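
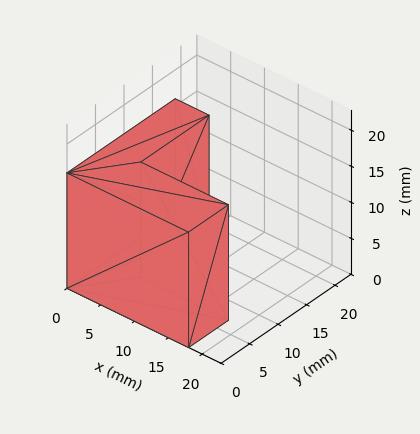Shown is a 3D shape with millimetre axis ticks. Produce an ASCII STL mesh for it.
Reading the render: the shape is an L-shaped prism: outer 18 × 19 mm, arm thicknesses ≈ 7 mm (horizontal) and 5 mm (vertical), extruded 16 mm in z (dimensions read to the nearest mm from the axis ticks). For the STL, each face is triangulated and given an outward normal.

solid part
  facet normal 0.0000 0.0000 -1.0000
    outer loop
      vertex 18.00 7.00 0.00
      vertex 18.00 0.00 0.00
      vertex 0.00 0.00 0.00
    endloop
  endfacet
  facet normal 0.0000 0.0000 -1.0000
    outer loop
      vertex 5.00 7.00 0.00
      vertex 18.00 7.00 0.00
      vertex 0.00 0.00 0.00
    endloop
  endfacet
  facet normal 0.0000 0.0000 -1.0000
    outer loop
      vertex 5.00 19.00 0.00
      vertex 5.00 7.00 0.00
      vertex 0.00 0.00 0.00
    endloop
  endfacet
  facet normal 0.0000 0.0000 -1.0000
    outer loop
      vertex 0.00 19.00 0.00
      vertex 5.00 19.00 0.00
      vertex 0.00 0.00 0.00
    endloop
  endfacet
  facet normal 0.0000 0.0000 1.0000
    outer loop
      vertex 0.00 0.00 16.00
      vertex 18.00 0.00 16.00
      vertex 18.00 7.00 16.00
    endloop
  endfacet
  facet normal 0.0000 0.0000 1.0000
    outer loop
      vertex 0.00 0.00 16.00
      vertex 18.00 7.00 16.00
      vertex 5.00 7.00 16.00
    endloop
  endfacet
  facet normal 0.0000 0.0000 1.0000
    outer loop
      vertex 0.00 0.00 16.00
      vertex 5.00 7.00 16.00
      vertex 5.00 19.00 16.00
    endloop
  endfacet
  facet normal 0.0000 0.0000 1.0000
    outer loop
      vertex 0.00 0.00 16.00
      vertex 5.00 19.00 16.00
      vertex 0.00 19.00 16.00
    endloop
  endfacet
  facet normal 0.0000 -1.0000 0.0000
    outer loop
      vertex 0.00 0.00 0.00
      vertex 18.00 0.00 0.00
      vertex 18.00 0.00 16.00
    endloop
  endfacet
  facet normal 0.0000 -1.0000 0.0000
    outer loop
      vertex 0.00 0.00 0.00
      vertex 18.00 0.00 16.00
      vertex 0.00 0.00 16.00
    endloop
  endfacet
  facet normal 1.0000 0.0000 0.0000
    outer loop
      vertex 18.00 0.00 0.00
      vertex 18.00 7.00 0.00
      vertex 18.00 7.00 16.00
    endloop
  endfacet
  facet normal 1.0000 0.0000 0.0000
    outer loop
      vertex 18.00 0.00 0.00
      vertex 18.00 7.00 16.00
      vertex 18.00 0.00 16.00
    endloop
  endfacet
  facet normal 0.0000 1.0000 0.0000
    outer loop
      vertex 18.00 7.00 0.00
      vertex 5.00 7.00 0.00
      vertex 5.00 7.00 16.00
    endloop
  endfacet
  facet normal 0.0000 1.0000 0.0000
    outer loop
      vertex 18.00 7.00 0.00
      vertex 5.00 7.00 16.00
      vertex 18.00 7.00 16.00
    endloop
  endfacet
  facet normal 1.0000 0.0000 0.0000
    outer loop
      vertex 5.00 7.00 0.00
      vertex 5.00 19.00 0.00
      vertex 5.00 19.00 16.00
    endloop
  endfacet
  facet normal 1.0000 0.0000 0.0000
    outer loop
      vertex 5.00 7.00 0.00
      vertex 5.00 19.00 16.00
      vertex 5.00 7.00 16.00
    endloop
  endfacet
  facet normal 0.0000 1.0000 0.0000
    outer loop
      vertex 5.00 19.00 0.00
      vertex 0.00 19.00 0.00
      vertex 0.00 19.00 16.00
    endloop
  endfacet
  facet normal 0.0000 1.0000 0.0000
    outer loop
      vertex 5.00 19.00 0.00
      vertex 0.00 19.00 16.00
      vertex 5.00 19.00 16.00
    endloop
  endfacet
  facet normal -1.0000 0.0000 0.0000
    outer loop
      vertex 0.00 19.00 0.00
      vertex 0.00 0.00 0.00
      vertex 0.00 0.00 16.00
    endloop
  endfacet
  facet normal -1.0000 0.0000 0.0000
    outer loop
      vertex 0.00 19.00 0.00
      vertex 0.00 0.00 16.00
      vertex 0.00 19.00 16.00
    endloop
  endfacet
endsolid part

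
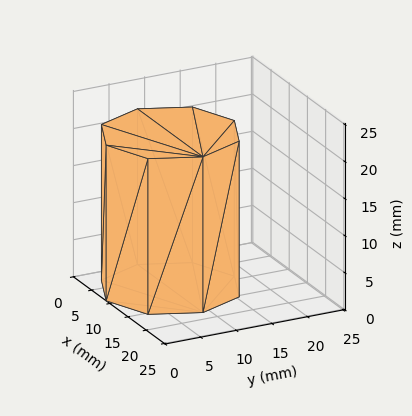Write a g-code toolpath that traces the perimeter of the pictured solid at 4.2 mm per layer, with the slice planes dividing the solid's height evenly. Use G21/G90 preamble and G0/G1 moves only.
Reading the render: the shape is a regular 8-sided prism (a cylinder approximated with 8 flat sides), circumscribed radius ≈ 9 mm, height ≈ 21 mm (dimensions read to the nearest mm from the axis ticks). For the g-code, the solid's height is divided into equal slices at the stated Δz and each level perimeter traced with G1 moves after a G0 lift.

; perimeter-only toolpath
G21 ; units = mm
G90 ; absolute positioning
G28 ; home
; layer 1
G0 Z4.2
G0 X18.0 Y9.0
G1 X15.4 Y15.4
G1 X9.0 Y18.0
G1 X2.6 Y15.4
G1 X0.0 Y9.0
G1 X2.6 Y2.6
G1 X9.0 Y0.0
G1 X15.4 Y2.6
G1 X18.0 Y9.0
; layer 2
G0 Z8.4
G0 X18.0 Y9.0
G1 X15.4 Y15.4
G1 X9.0 Y18.0
G1 X2.6 Y15.4
G1 X0.0 Y9.0
G1 X2.6 Y2.6
G1 X9.0 Y0.0
G1 X15.4 Y2.6
G1 X18.0 Y9.0
; layer 3
G0 Z12.6
G0 X18.0 Y9.0
G1 X15.4 Y15.4
G1 X9.0 Y18.0
G1 X2.6 Y15.4
G1 X0.0 Y9.0
G1 X2.6 Y2.6
G1 X9.0 Y0.0
G1 X15.4 Y2.6
G1 X18.0 Y9.0
; layer 4
G0 Z16.8
G0 X18.0 Y9.0
G1 X15.4 Y15.4
G1 X9.0 Y18.0
G1 X2.6 Y15.4
G1 X0.0 Y9.0
G1 X2.6 Y2.6
G1 X9.0 Y0.0
G1 X15.4 Y2.6
G1 X18.0 Y9.0
; layer 5
G0 Z21.0
G0 X18.0 Y9.0
G1 X15.4 Y15.4
G1 X9.0 Y18.0
G1 X2.6 Y15.4
G1 X0.0 Y9.0
G1 X2.6 Y2.6
G1 X9.0 Y0.0
G1 X15.4 Y2.6
G1 X18.0 Y9.0
M2 ; end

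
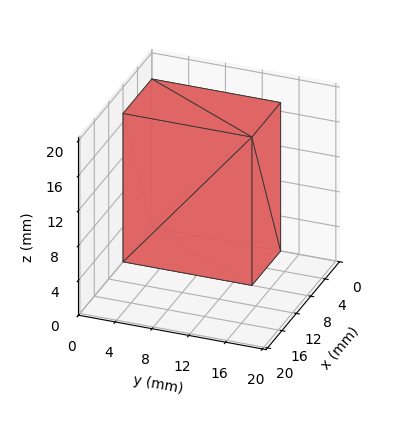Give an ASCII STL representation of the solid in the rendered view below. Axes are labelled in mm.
Reading the render: the shape is a rectangular box, roughly 8 × 14 mm footprint and 17 mm tall (dimensions read to the nearest mm from the axis ticks). For the STL, each face is triangulated and given an outward normal.

solid part
  facet normal 0.0000 0.0000 -1.0000
    outer loop
      vertex 8.0 14.0 0.0
      vertex 8.0 0.0 0.0
      vertex 0.0 0.0 0.0
    endloop
  endfacet
  facet normal 0.0000 0.0000 -1.0000
    outer loop
      vertex 0.0 14.0 0.0
      vertex 8.0 14.0 0.0
      vertex 0.0 0.0 0.0
    endloop
  endfacet
  facet normal 0.0000 0.0000 1.0000
    outer loop
      vertex 0.0 0.0 17.0
      vertex 8.0 0.0 17.0
      vertex 8.0 14.0 17.0
    endloop
  endfacet
  facet normal 0.0000 0.0000 1.0000
    outer loop
      vertex 0.0 0.0 17.0
      vertex 8.0 14.0 17.0
      vertex 0.0 14.0 17.0
    endloop
  endfacet
  facet normal 0.0000 -1.0000 0.0000
    outer loop
      vertex 0.0 0.0 0.0
      vertex 8.0 0.0 0.0
      vertex 8.0 0.0 17.0
    endloop
  endfacet
  facet normal 0.0000 -1.0000 0.0000
    outer loop
      vertex 0.0 0.0 0.0
      vertex 8.0 0.0 17.0
      vertex 0.0 0.0 17.0
    endloop
  endfacet
  facet normal 0.0000 1.0000 0.0000
    outer loop
      vertex 8.0 14.0 17.0
      vertex 8.0 14.0 0.0
      vertex 0.0 14.0 0.0
    endloop
  endfacet
  facet normal 0.0000 1.0000 0.0000
    outer loop
      vertex 0.0 14.0 17.0
      vertex 8.0 14.0 17.0
      vertex 0.0 14.0 0.0
    endloop
  endfacet
  facet normal -1.0000 0.0000 0.0000
    outer loop
      vertex 0.0 14.0 17.0
      vertex 0.0 14.0 0.0
      vertex 0.0 0.0 0.0
    endloop
  endfacet
  facet normal -1.0000 0.0000 0.0000
    outer loop
      vertex 0.0 0.0 17.0
      vertex 0.0 14.0 17.0
      vertex 0.0 0.0 0.0
    endloop
  endfacet
  facet normal 1.0000 0.0000 0.0000
    outer loop
      vertex 8.0 0.0 0.0
      vertex 8.0 14.0 0.0
      vertex 8.0 14.0 17.0
    endloop
  endfacet
  facet normal 1.0000 0.0000 0.0000
    outer loop
      vertex 8.0 0.0 0.0
      vertex 8.0 14.0 17.0
      vertex 8.0 0.0 17.0
    endloop
  endfacet
endsolid part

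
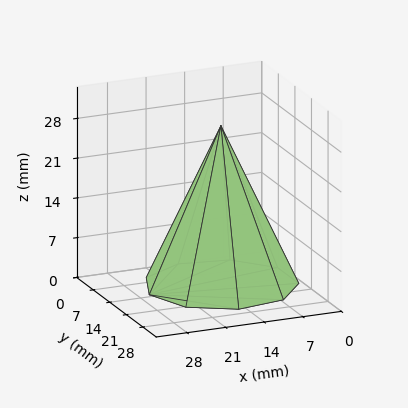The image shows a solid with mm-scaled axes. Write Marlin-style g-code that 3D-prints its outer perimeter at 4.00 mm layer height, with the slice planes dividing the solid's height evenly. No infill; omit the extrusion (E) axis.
Reading the render: the shape is a regular 9-sided pyramid, base circumscribed radius ≈ 13 mm, apex at z ≈ 28 mm (dimensions read to the nearest mm from the axis ticks). For the g-code, the solid's height is divided into equal slices at the stated Δz and each level perimeter traced with G1 moves after a G0 lift.

; perimeter-only toolpath
G21 ; units = mm
G90 ; absolute positioning
G28 ; home
; layer 1
G0 Z4.00
G0 X24.14 Y13.00
G1 X21.54 Y20.17
G1 X14.94 Y23.97
G1 X7.43 Y22.65
G1 X2.53 Y16.81
G1 X2.53 Y9.19
G1 X7.43 Y3.35
G1 X14.94 Y2.03
G1 X21.54 Y5.83
G1 X24.14 Y13.00
; layer 2
G0 Z8.00
G0 X22.29 Y13.00
G1 X20.11 Y18.97
G1 X14.61 Y22.14
G1 X8.36 Y21.04
G1 X4.27 Y16.18
G1 X4.27 Y9.82
G1 X8.36 Y4.96
G1 X14.61 Y3.86
G1 X20.11 Y7.03
G1 X22.29 Y13.00
; layer 3
G0 Z12.00
G0 X20.43 Y13.00
G1 X18.69 Y17.78
G1 X14.29 Y20.31
G1 X9.29 Y19.43
G1 X6.02 Y15.54
G1 X6.02 Y10.46
G1 X9.29 Y6.57
G1 X14.29 Y5.69
G1 X18.69 Y8.22
G1 X20.43 Y13.00
; layer 4
G0 Z16.00
G0 X18.57 Y13.00
G1 X17.27 Y16.58
G1 X13.97 Y18.49
G1 X10.21 Y17.83
G1 X7.76 Y14.91
G1 X7.76 Y11.09
G1 X10.21 Y8.17
G1 X13.97 Y7.51
G1 X17.27 Y9.42
G1 X18.57 Y13.00
; layer 5
G0 Z20.00
G0 X16.71 Y13.00
G1 X15.85 Y15.39
G1 X13.65 Y16.66
G1 X11.14 Y16.22
G1 X9.51 Y14.27
G1 X9.51 Y11.73
G1 X11.14 Y9.78
G1 X13.65 Y9.34
G1 X15.85 Y10.61
G1 X16.71 Y13.00
; layer 6
G0 Z24.00
G0 X14.86 Y13.00
G1 X14.42 Y14.19
G1 X13.32 Y14.83
G1 X12.07 Y14.61
G1 X11.25 Y13.64
G1 X11.25 Y12.36
G1 X12.07 Y11.39
G1 X13.32 Y11.17
G1 X14.42 Y11.81
G1 X14.86 Y13.00
M2 ; end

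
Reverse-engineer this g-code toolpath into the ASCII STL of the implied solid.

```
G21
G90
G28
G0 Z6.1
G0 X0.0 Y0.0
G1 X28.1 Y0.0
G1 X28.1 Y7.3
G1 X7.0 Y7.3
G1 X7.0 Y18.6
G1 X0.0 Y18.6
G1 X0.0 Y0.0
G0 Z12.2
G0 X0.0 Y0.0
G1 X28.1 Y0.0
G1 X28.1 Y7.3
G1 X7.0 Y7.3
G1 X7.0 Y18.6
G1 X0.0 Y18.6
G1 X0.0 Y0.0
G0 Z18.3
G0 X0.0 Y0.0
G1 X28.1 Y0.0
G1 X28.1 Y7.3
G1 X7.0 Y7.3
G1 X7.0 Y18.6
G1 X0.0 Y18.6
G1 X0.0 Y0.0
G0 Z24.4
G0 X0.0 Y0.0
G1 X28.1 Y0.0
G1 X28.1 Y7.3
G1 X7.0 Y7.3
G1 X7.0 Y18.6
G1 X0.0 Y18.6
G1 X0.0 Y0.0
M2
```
solid part
  facet normal 0.0000 0.0000 -1.0000
    outer loop
      vertex 28.1 7.3 0.0
      vertex 28.1 0.0 0.0
      vertex 0.0 0.0 0.0
    endloop
  endfacet
  facet normal 0.0000 0.0000 -1.0000
    outer loop
      vertex 7.0 7.3 0.0
      vertex 28.1 7.3 0.0
      vertex 0.0 0.0 0.0
    endloop
  endfacet
  facet normal 0.0000 0.0000 -1.0000
    outer loop
      vertex 7.0 18.6 0.0
      vertex 7.0 7.3 0.0
      vertex 0.0 0.0 0.0
    endloop
  endfacet
  facet normal 0.0000 0.0000 -1.0000
    outer loop
      vertex 0.0 18.6 0.0
      vertex 7.0 18.6 0.0
      vertex 0.0 0.0 0.0
    endloop
  endfacet
  facet normal 0.0000 0.0000 1.0000
    outer loop
      vertex 0.0 0.0 24.4
      vertex 28.1 0.0 24.4
      vertex 28.1 7.3 24.4
    endloop
  endfacet
  facet normal 0.0000 0.0000 1.0000
    outer loop
      vertex 0.0 0.0 24.4
      vertex 28.1 7.3 24.4
      vertex 7.0 7.3 24.4
    endloop
  endfacet
  facet normal 0.0000 0.0000 1.0000
    outer loop
      vertex 0.0 0.0 24.4
      vertex 7.0 7.3 24.4
      vertex 7.0 18.6 24.4
    endloop
  endfacet
  facet normal 0.0000 0.0000 1.0000
    outer loop
      vertex 0.0 0.0 24.4
      vertex 7.0 18.6 24.4
      vertex 0.0 18.6 24.4
    endloop
  endfacet
  facet normal 0.0000 -1.0000 0.0000
    outer loop
      vertex 0.0 0.0 0.0
      vertex 28.1 0.0 0.0
      vertex 28.1 0.0 24.4
    endloop
  endfacet
  facet normal 0.0000 -1.0000 0.0000
    outer loop
      vertex 0.0 0.0 0.0
      vertex 28.1 0.0 24.4
      vertex 0.0 0.0 24.4
    endloop
  endfacet
  facet normal 1.0000 0.0000 0.0000
    outer loop
      vertex 28.1 0.0 0.0
      vertex 28.1 7.3 0.0
      vertex 28.1 7.3 24.4
    endloop
  endfacet
  facet normal 1.0000 0.0000 0.0000
    outer loop
      vertex 28.1 0.0 0.0
      vertex 28.1 7.3 24.4
      vertex 28.1 0.0 24.4
    endloop
  endfacet
  facet normal 0.0000 1.0000 0.0000
    outer loop
      vertex 28.1 7.3 0.0
      vertex 7.0 7.3 0.0
      vertex 7.0 7.3 24.4
    endloop
  endfacet
  facet normal 0.0000 1.0000 0.0000
    outer loop
      vertex 28.1 7.3 0.0
      vertex 7.0 7.3 24.4
      vertex 28.1 7.3 24.4
    endloop
  endfacet
  facet normal 1.0000 0.0000 0.0000
    outer loop
      vertex 7.0 7.3 0.0
      vertex 7.0 18.6 0.0
      vertex 7.0 18.6 24.4
    endloop
  endfacet
  facet normal 1.0000 0.0000 0.0000
    outer loop
      vertex 7.0 7.3 0.0
      vertex 7.0 18.6 24.4
      vertex 7.0 7.3 24.4
    endloop
  endfacet
  facet normal 0.0000 1.0000 0.0000
    outer loop
      vertex 7.0 18.6 0.0
      vertex 0.0 18.6 0.0
      vertex 0.0 18.6 24.4
    endloop
  endfacet
  facet normal 0.0000 1.0000 0.0000
    outer loop
      vertex 7.0 18.6 0.0
      vertex 0.0 18.6 24.4
      vertex 7.0 18.6 24.4
    endloop
  endfacet
  facet normal -1.0000 0.0000 0.0000
    outer loop
      vertex 0.0 18.6 0.0
      vertex 0.0 0.0 0.0
      vertex 0.0 0.0 24.4
    endloop
  endfacet
  facet normal -1.0000 0.0000 0.0000
    outer loop
      vertex 0.0 18.6 0.0
      vertex 0.0 0.0 24.4
      vertex 0.0 18.6 24.4
    endloop
  endfacet
endsolid part

The G0 Z moves step by Δz≈6.1 mm. Every layer's G1 loop is the same polygon, so the solid is a straight extrusion of it from z=0 to z≈24.4. Closing with flat bottom and top caps and triangulating gives 20 facets — an L-shaped prism: outer 28.1 × 18.6 mm, arm thicknesses ≈ 7.3 mm (horizontal) and 7 mm (vertical), extruded 24.4 mm in z.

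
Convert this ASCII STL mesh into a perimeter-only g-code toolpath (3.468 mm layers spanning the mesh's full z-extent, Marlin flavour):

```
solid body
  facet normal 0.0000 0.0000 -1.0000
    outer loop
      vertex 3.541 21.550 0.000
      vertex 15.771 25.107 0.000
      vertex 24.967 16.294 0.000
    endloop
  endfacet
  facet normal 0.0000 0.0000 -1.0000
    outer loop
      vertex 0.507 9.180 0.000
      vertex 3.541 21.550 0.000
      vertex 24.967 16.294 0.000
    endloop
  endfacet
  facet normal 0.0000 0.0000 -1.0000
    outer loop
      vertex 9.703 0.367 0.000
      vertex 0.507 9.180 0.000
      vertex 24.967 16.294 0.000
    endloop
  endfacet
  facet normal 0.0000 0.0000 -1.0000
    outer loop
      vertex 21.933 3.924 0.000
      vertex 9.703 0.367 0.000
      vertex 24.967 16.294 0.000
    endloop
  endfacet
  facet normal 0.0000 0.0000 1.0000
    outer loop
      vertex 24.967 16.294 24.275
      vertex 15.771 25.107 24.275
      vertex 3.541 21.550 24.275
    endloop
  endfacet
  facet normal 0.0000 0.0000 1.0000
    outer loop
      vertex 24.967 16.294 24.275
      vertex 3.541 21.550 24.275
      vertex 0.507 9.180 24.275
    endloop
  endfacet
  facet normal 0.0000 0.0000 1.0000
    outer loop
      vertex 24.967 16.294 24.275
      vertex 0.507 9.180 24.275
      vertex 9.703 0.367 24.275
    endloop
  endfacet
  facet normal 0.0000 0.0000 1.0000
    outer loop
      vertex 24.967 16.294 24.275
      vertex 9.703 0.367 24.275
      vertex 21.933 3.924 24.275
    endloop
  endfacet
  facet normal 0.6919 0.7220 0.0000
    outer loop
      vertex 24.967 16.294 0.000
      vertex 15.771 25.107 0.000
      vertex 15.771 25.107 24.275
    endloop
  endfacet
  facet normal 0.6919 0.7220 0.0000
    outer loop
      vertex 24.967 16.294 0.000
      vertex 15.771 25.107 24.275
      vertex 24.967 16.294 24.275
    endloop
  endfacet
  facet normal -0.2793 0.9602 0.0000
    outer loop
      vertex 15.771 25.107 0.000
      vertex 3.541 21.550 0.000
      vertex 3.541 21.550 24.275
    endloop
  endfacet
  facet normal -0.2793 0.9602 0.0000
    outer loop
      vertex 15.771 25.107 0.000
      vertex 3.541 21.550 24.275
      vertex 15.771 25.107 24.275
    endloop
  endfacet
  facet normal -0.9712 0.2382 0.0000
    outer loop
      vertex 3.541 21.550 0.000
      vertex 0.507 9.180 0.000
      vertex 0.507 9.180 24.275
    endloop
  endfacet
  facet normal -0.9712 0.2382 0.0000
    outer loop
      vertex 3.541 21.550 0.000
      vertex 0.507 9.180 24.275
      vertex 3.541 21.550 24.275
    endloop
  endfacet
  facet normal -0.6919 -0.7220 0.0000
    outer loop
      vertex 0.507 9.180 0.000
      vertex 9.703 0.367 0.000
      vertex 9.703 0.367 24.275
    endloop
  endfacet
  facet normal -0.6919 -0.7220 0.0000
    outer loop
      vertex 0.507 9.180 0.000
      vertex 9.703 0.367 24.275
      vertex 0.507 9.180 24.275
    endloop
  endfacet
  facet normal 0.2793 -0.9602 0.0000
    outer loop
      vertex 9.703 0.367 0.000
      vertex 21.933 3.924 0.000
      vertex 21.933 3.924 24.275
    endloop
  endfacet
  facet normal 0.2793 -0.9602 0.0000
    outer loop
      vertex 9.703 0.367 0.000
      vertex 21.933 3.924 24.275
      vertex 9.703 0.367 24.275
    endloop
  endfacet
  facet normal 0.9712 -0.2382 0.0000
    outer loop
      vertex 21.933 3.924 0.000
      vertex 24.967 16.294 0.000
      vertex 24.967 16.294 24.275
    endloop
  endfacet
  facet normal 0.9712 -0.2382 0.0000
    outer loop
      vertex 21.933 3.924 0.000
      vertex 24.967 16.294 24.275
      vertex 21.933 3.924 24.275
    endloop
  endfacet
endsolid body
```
; perimeter-only toolpath
G21 ; units = mm
G90 ; absolute positioning
G28 ; home
; layer 1
G0 Z3.468
G0 X24.967 Y16.294
G1 X15.771 Y25.107
G1 X3.541 Y21.550
G1 X0.507 Y9.180
G1 X9.703 Y0.367
G1 X21.933 Y3.924
G1 X24.967 Y16.294
; layer 2
G0 Z6.936
G0 X24.967 Y16.294
G1 X15.771 Y25.107
G1 X3.541 Y21.550
G1 X0.507 Y9.180
G1 X9.703 Y0.367
G1 X21.933 Y3.924
G1 X24.967 Y16.294
; layer 3
G0 Z10.404
G0 X24.967 Y16.294
G1 X15.771 Y25.107
G1 X3.541 Y21.550
G1 X0.507 Y9.180
G1 X9.703 Y0.367
G1 X21.933 Y3.924
G1 X24.967 Y16.294
; layer 4
G0 Z13.871
G0 X24.967 Y16.294
G1 X15.771 Y25.107
G1 X3.541 Y21.550
G1 X0.507 Y9.180
G1 X9.703 Y0.367
G1 X21.933 Y3.924
G1 X24.967 Y16.294
; layer 5
G0 Z17.339
G0 X24.967 Y16.294
G1 X15.771 Y25.107
G1 X3.541 Y21.550
G1 X0.507 Y9.180
G1 X9.703 Y0.367
G1 X21.933 Y3.924
G1 X24.967 Y16.294
; layer 6
G0 Z20.807
G0 X24.967 Y16.294
G1 X15.771 Y25.107
G1 X3.541 Y21.550
G1 X0.507 Y9.180
G1 X9.703 Y0.367
G1 X21.933 Y3.924
G1 X24.967 Y16.294
; layer 7
G0 Z24.275
G0 X24.967 Y16.294
G1 X15.771 Y25.107
G1 X3.541 Y21.550
G1 X0.507 Y9.180
G1 X9.703 Y0.367
G1 X21.933 Y3.924
G1 X24.967 Y16.294
M2 ; end

The solid is a regular 6-sided prism (a cylinder approximated with 6 flat sides), circumscribed radius ≈ 12.7 mm, height ≈ 24.3 mm. Slicing at Δz = 3.468 mm — 7 equal slices spanning the solid's height, so layer i sits at z = i·h/7 — gives 7 non-empty perimeters. Each is a 6-segment closed polygon; G0 lifts to the layer z and rapids to the start vertex, then G1 traces the edges.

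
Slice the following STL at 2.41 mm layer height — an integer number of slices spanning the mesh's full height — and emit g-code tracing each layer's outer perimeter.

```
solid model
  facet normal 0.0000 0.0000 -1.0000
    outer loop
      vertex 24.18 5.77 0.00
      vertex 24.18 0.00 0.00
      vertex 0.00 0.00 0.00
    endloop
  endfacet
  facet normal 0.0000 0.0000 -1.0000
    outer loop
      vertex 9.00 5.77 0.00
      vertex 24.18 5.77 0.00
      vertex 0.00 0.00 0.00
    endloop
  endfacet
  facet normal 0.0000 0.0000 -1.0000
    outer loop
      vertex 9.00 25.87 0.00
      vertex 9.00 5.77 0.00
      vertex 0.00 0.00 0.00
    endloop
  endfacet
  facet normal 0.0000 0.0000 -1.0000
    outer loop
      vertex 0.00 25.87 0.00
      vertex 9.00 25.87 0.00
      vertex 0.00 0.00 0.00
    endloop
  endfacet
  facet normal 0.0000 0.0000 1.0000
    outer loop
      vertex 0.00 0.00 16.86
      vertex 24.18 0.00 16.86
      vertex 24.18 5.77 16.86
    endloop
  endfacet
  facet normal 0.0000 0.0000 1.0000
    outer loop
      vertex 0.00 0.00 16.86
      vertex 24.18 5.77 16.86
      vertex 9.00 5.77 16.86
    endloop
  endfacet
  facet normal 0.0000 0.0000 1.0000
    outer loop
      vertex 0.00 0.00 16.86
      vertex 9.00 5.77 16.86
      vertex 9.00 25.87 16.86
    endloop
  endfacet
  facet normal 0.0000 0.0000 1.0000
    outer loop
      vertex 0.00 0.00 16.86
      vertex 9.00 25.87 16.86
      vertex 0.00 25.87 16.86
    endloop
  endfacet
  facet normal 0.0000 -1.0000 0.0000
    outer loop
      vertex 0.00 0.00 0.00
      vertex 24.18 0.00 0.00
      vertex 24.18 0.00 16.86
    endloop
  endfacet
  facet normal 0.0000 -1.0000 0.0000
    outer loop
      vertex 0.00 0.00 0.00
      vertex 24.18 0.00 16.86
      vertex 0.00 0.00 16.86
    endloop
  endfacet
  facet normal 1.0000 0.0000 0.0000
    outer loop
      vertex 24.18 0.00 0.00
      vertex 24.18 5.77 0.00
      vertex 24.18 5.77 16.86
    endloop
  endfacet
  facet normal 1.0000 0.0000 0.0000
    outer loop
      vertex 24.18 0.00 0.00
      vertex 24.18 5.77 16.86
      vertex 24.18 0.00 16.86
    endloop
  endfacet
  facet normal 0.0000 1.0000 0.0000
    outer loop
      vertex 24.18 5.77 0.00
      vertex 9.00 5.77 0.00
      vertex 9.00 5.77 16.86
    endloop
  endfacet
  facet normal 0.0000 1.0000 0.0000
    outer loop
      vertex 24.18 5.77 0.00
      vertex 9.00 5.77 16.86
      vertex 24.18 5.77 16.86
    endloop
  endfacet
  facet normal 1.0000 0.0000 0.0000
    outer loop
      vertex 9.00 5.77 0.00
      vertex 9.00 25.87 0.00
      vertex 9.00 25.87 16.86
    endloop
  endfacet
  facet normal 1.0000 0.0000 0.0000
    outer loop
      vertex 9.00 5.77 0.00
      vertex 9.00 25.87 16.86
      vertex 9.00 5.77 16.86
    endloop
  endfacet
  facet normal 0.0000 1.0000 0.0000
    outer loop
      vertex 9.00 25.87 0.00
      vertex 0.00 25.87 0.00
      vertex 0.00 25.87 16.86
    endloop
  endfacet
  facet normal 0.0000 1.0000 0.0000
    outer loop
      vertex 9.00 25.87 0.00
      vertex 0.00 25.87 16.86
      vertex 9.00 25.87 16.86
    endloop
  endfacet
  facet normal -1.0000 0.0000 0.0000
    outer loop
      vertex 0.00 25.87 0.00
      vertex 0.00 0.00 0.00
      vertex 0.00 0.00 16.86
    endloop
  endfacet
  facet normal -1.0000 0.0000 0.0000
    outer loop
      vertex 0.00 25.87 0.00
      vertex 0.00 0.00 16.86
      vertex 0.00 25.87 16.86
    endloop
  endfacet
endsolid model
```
; perimeter-only toolpath
G21 ; units = mm
G90 ; absolute positioning
G28 ; home
; layer 1
G0 Z2.41
G0 X0.00 Y0.00
G1 X24.18 Y0.00
G1 X24.18 Y5.77
G1 X9.00 Y5.77
G1 X9.00 Y25.87
G1 X0.00 Y25.87
G1 X0.00 Y0.00
; layer 2
G0 Z4.82
G0 X0.00 Y0.00
G1 X24.18 Y0.00
G1 X24.18 Y5.77
G1 X9.00 Y5.77
G1 X9.00 Y25.87
G1 X0.00 Y25.87
G1 X0.00 Y0.00
; layer 3
G0 Z7.23
G0 X0.00 Y0.00
G1 X24.18 Y0.00
G1 X24.18 Y5.77
G1 X9.00 Y5.77
G1 X9.00 Y25.87
G1 X0.00 Y25.87
G1 X0.00 Y0.00
; layer 4
G0 Z9.63
G0 X0.00 Y0.00
G1 X24.18 Y0.00
G1 X24.18 Y5.77
G1 X9.00 Y5.77
G1 X9.00 Y25.87
G1 X0.00 Y25.87
G1 X0.00 Y0.00
; layer 5
G0 Z12.04
G0 X0.00 Y0.00
G1 X24.18 Y0.00
G1 X24.18 Y5.77
G1 X9.00 Y5.77
G1 X9.00 Y25.87
G1 X0.00 Y25.87
G1 X0.00 Y0.00
; layer 6
G0 Z14.45
G0 X0.00 Y0.00
G1 X24.18 Y0.00
G1 X24.18 Y5.77
G1 X9.00 Y5.77
G1 X9.00 Y25.87
G1 X0.00 Y25.87
G1 X0.00 Y0.00
; layer 7
G0 Z16.86
G0 X0.00 Y0.00
G1 X24.18 Y0.00
G1 X24.18 Y5.77
G1 X9.00 Y5.77
G1 X9.00 Y25.87
G1 X0.00 Y25.87
G1 X0.00 Y0.00
M2 ; end

The solid is an L-shaped prism: outer 24.2 × 25.9 mm, arm thicknesses ≈ 5.77 mm (horizontal) and 9 mm (vertical), extruded 16.9 mm in z. Slicing at Δz = 2.41 mm — 7 equal slices spanning the solid's height, so layer i sits at z = i·h/7 — gives 7 non-empty perimeters. Each is a 6-segment closed polygon; G0 lifts to the layer z and rapids to the start vertex, then G1 traces the edges.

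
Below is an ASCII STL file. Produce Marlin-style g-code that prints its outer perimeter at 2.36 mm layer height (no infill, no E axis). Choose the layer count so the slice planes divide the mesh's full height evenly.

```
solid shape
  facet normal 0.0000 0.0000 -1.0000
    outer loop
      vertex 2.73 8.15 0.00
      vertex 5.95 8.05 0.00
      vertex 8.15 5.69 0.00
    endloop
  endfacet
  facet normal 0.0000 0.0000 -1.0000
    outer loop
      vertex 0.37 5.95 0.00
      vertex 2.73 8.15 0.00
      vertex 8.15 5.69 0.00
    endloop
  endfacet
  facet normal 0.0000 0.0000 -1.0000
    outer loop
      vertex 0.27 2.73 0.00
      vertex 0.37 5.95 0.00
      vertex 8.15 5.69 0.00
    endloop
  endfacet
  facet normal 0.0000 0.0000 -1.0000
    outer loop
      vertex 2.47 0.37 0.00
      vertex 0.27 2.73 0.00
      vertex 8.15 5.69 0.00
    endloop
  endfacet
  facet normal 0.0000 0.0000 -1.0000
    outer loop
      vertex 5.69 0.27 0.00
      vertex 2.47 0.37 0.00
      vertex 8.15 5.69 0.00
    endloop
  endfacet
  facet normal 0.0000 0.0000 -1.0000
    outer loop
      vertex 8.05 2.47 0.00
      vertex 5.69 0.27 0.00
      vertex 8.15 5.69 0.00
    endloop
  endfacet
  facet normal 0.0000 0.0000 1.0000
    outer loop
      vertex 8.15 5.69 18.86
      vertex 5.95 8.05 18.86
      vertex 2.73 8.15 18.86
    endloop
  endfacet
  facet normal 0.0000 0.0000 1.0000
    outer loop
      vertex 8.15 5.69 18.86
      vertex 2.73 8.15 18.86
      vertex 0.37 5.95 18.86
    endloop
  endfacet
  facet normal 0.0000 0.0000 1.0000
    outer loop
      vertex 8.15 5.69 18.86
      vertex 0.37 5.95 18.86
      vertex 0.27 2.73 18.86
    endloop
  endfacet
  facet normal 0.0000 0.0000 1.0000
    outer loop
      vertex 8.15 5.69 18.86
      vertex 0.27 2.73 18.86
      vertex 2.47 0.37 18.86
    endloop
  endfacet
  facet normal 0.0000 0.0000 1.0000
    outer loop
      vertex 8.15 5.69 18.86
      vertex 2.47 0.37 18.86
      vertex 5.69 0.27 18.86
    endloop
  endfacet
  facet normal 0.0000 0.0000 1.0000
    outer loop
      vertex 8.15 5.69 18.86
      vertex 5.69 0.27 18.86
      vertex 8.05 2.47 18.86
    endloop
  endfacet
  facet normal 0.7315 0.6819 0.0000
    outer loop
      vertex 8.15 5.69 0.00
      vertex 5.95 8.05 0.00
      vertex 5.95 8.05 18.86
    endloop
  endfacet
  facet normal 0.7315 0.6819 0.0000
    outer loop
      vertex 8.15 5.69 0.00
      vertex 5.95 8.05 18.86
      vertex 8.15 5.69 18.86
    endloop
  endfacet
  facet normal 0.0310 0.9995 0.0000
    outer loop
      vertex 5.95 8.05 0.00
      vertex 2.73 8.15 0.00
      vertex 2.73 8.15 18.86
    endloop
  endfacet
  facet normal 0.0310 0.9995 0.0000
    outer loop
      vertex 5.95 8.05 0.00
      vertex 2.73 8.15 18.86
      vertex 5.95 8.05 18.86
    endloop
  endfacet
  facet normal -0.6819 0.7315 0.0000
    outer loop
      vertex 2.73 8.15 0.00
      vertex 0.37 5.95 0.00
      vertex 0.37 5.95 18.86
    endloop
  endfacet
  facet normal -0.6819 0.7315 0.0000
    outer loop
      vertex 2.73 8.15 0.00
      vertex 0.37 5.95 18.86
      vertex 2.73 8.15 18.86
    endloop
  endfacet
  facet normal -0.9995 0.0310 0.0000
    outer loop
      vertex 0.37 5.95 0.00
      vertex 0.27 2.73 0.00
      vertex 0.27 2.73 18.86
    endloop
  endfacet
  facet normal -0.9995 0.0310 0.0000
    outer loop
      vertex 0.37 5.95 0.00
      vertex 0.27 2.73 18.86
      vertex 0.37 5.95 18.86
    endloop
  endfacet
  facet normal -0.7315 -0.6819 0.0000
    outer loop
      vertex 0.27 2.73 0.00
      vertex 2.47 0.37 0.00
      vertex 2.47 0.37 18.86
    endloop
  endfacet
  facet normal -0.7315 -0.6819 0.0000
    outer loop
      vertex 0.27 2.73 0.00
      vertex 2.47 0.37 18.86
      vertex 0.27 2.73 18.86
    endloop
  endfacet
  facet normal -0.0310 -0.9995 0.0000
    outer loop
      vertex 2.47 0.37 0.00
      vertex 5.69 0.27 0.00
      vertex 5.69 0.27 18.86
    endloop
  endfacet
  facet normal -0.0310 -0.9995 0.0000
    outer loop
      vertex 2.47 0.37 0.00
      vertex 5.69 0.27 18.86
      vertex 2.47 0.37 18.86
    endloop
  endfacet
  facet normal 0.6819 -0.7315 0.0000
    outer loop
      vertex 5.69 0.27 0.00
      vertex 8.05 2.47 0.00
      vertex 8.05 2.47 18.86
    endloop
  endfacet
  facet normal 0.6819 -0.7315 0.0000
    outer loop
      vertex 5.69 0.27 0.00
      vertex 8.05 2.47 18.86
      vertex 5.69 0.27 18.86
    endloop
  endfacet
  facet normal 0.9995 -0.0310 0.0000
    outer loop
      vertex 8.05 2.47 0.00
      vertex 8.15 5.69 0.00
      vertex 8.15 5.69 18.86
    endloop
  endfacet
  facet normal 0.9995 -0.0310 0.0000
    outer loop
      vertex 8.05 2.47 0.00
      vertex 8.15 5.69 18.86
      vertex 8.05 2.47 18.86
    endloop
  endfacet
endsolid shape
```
; perimeter-only toolpath
G21 ; units = mm
G90 ; absolute positioning
G28 ; home
; layer 1
G0 Z2.36
G0 X8.15 Y5.69
G1 X5.95 Y8.05
G1 X2.73 Y8.15
G1 X0.37 Y5.95
G1 X0.27 Y2.73
G1 X2.47 Y0.37
G1 X5.69 Y0.27
G1 X8.05 Y2.47
G1 X8.15 Y5.69
; layer 2
G0 Z4.71
G0 X8.15 Y5.69
G1 X5.95 Y8.05
G1 X2.73 Y8.15
G1 X0.37 Y5.95
G1 X0.27 Y2.73
G1 X2.47 Y0.37
G1 X5.69 Y0.27
G1 X8.05 Y2.47
G1 X8.15 Y5.69
; layer 3
G0 Z7.07
G0 X8.15 Y5.69
G1 X5.95 Y8.05
G1 X2.73 Y8.15
G1 X0.37 Y5.95
G1 X0.27 Y2.73
G1 X2.47 Y0.37
G1 X5.69 Y0.27
G1 X8.05 Y2.47
G1 X8.15 Y5.69
; layer 4
G0 Z9.43
G0 X8.15 Y5.69
G1 X5.95 Y8.05
G1 X2.73 Y8.15
G1 X0.37 Y5.95
G1 X0.27 Y2.73
G1 X2.47 Y0.37
G1 X5.69 Y0.27
G1 X8.05 Y2.47
G1 X8.15 Y5.69
; layer 5
G0 Z11.79
G0 X8.15 Y5.69
G1 X5.95 Y8.05
G1 X2.73 Y8.15
G1 X0.37 Y5.95
G1 X0.27 Y2.73
G1 X2.47 Y0.37
G1 X5.69 Y0.27
G1 X8.05 Y2.47
G1 X8.15 Y5.69
; layer 6
G0 Z14.14
G0 X8.15 Y5.69
G1 X5.95 Y8.05
G1 X2.73 Y8.15
G1 X0.37 Y5.95
G1 X0.27 Y2.73
G1 X2.47 Y0.37
G1 X5.69 Y0.27
G1 X8.05 Y2.47
G1 X8.15 Y5.69
; layer 7
G0 Z16.50
G0 X8.15 Y5.69
G1 X5.95 Y8.05
G1 X2.73 Y8.15
G1 X0.37 Y5.95
G1 X0.27 Y2.73
G1 X2.47 Y0.37
G1 X5.69 Y0.27
G1 X8.05 Y2.47
G1 X8.15 Y5.69
; layer 8
G0 Z18.86
G0 X8.15 Y5.69
G1 X5.95 Y8.05
G1 X2.73 Y8.15
G1 X0.37 Y5.95
G1 X0.27 Y2.73
G1 X2.47 Y0.37
G1 X5.69 Y0.27
G1 X8.05 Y2.47
G1 X8.15 Y5.69
M2 ; end

The solid is a regular 8-sided prism (a cylinder approximated with 8 flat sides), circumscribed radius ≈ 4.21 mm, height ≈ 18.9 mm. Slicing at Δz = 2.36 mm — 8 equal slices spanning the solid's height, so layer i sits at z = i·h/8 — gives 8 non-empty perimeters. Each is a 8-segment closed polygon; G0 lifts to the layer z and rapids to the start vertex, then G1 traces the edges.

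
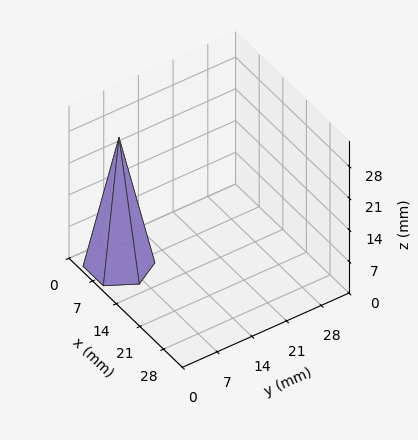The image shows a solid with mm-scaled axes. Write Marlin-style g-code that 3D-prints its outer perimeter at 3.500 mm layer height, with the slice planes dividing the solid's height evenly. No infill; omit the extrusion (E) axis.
Reading the render: the shape is a regular 6-sided pyramid, base circumscribed radius ≈ 6 mm, apex at z ≈ 28 mm (dimensions read to the nearest mm from the axis ticks). For the g-code, the solid's height is divided into equal slices at the stated Δz and each level perimeter traced with G1 moves after a G0 lift.

; perimeter-only toolpath
G21 ; units = mm
G90 ; absolute positioning
G28 ; home
; layer 1
G0 Z3.500
G0 X11.250 Y6.000
G1 X8.625 Y10.546
G1 X3.375 Y10.546
G1 X0.750 Y6.000
G1 X3.375 Y1.454
G1 X8.625 Y1.454
G1 X11.250 Y6.000
; layer 2
G0 Z7.000
G0 X10.500 Y6.000
G1 X8.250 Y9.897
G1 X3.750 Y9.897
G1 X1.500 Y6.000
G1 X3.750 Y2.103
G1 X8.250 Y2.103
G1 X10.500 Y6.000
; layer 3
G0 Z10.500
G0 X9.750 Y6.000
G1 X7.875 Y9.247
G1 X4.125 Y9.247
G1 X2.250 Y6.000
G1 X4.125 Y2.752
G1 X7.875 Y2.752
G1 X9.750 Y6.000
; layer 4
G0 Z14.000
G0 X9.000 Y6.000
G1 X7.500 Y8.598
G1 X4.500 Y8.598
G1 X3.000 Y6.000
G1 X4.500 Y3.402
G1 X7.500 Y3.402
G1 X9.000 Y6.000
; layer 5
G0 Z17.500
G0 X8.250 Y6.000
G1 X7.125 Y7.949
G1 X4.875 Y7.949
G1 X3.750 Y6.000
G1 X4.875 Y4.051
G1 X7.125 Y4.051
G1 X8.250 Y6.000
; layer 6
G0 Z21.000
G0 X7.500 Y6.000
G1 X6.750 Y7.299
G1 X5.250 Y7.299
G1 X4.500 Y6.000
G1 X5.250 Y4.701
G1 X6.750 Y4.701
G1 X7.500 Y6.000
; layer 7
G0 Z24.500
G0 X6.750 Y6.000
G1 X6.375 Y6.649
G1 X5.625 Y6.649
G1 X5.250 Y6.000
G1 X5.625 Y5.351
G1 X6.375 Y5.351
G1 X6.750 Y6.000
M2 ; end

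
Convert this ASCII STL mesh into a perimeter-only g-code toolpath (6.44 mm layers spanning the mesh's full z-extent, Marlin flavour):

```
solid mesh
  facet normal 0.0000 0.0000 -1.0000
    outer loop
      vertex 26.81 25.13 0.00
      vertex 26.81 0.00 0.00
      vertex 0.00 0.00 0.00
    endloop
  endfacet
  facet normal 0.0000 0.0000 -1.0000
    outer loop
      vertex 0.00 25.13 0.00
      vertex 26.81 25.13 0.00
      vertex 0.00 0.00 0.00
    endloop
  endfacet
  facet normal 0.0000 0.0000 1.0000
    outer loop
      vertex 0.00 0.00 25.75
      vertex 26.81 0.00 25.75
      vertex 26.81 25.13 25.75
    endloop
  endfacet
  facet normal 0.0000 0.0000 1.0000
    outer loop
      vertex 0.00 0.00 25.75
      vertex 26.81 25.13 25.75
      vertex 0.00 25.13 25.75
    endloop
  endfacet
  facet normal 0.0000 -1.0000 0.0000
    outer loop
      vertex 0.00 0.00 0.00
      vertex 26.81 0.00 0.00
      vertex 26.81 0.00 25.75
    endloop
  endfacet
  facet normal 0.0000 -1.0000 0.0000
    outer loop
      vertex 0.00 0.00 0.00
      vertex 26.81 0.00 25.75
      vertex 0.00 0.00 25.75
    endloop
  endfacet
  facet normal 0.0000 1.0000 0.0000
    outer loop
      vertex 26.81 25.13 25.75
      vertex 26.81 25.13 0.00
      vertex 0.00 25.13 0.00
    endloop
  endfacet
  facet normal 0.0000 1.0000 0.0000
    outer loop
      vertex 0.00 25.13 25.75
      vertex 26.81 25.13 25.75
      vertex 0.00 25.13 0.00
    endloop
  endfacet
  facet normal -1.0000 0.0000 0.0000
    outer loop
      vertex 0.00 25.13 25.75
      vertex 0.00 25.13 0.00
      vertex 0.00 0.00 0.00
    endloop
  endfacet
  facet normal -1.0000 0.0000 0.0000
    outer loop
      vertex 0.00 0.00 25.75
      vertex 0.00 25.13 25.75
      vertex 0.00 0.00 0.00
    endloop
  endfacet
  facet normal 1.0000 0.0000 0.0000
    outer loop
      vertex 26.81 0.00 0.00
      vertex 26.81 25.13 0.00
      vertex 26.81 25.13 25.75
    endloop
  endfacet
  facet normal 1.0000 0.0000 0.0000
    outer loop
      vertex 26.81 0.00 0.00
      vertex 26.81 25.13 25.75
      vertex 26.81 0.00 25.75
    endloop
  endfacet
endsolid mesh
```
; perimeter-only toolpath
G21 ; units = mm
G90 ; absolute positioning
G28 ; home
; layer 1
G0 Z6.44
G0 X0.00 Y0.00
G1 X26.81 Y0.00
G1 X26.81 Y25.13
G1 X0.00 Y25.13
G1 X0.00 Y0.00
; layer 2
G0 Z12.88
G0 X0.00 Y0.00
G1 X26.81 Y0.00
G1 X26.81 Y25.13
G1 X0.00 Y25.13
G1 X0.00 Y0.00
; layer 3
G0 Z19.31
G0 X0.00 Y0.00
G1 X26.81 Y0.00
G1 X26.81 Y25.13
G1 X0.00 Y25.13
G1 X0.00 Y0.00
; layer 4
G0 Z25.75
G0 X0.00 Y0.00
G1 X26.81 Y0.00
G1 X26.81 Y25.13
G1 X0.00 Y25.13
G1 X0.00 Y0.00
M2 ; end

The solid is a rectangular box, roughly 26.8 × 25.1 mm footprint and 25.8 mm tall. Slicing at Δz = 6.44 mm — 4 equal slices spanning the solid's height, so layer i sits at z = i·h/4 — gives 4 non-empty perimeters. Each is a 4-segment closed polygon; G0 lifts to the layer z and rapids to the start vertex, then G1 traces the edges.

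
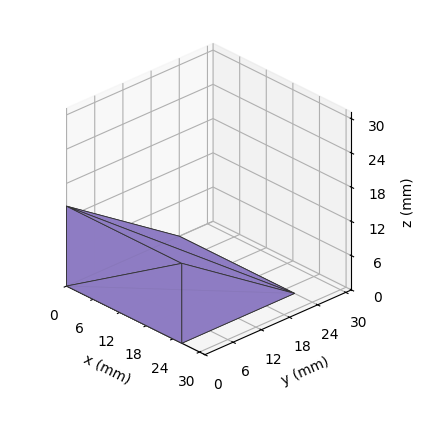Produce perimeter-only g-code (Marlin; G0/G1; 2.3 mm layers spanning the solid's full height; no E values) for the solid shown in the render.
Reading the render: the shape is a wedge (ramp): 26 × 24 mm base, rising to 14 mm along the y=0 edge and sloping linearly to z=0 at y=24 (dimensions read to the nearest mm from the axis ticks). For the g-code, the solid's height is divided into equal slices at the stated Δz and each level perimeter traced with G1 moves after a G0 lift.

; perimeter-only toolpath
G21 ; units = mm
G90 ; absolute positioning
G28 ; home
; layer 1
G0 Z2.3
G0 X0.0 Y0.0
G1 X26.0 Y0.0
G1 X26.0 Y20.0
G1 X0.0 Y20.0
G1 X0.0 Y0.0
; layer 2
G0 Z4.7
G0 X0.0 Y0.0
G1 X26.0 Y0.0
G1 X26.0 Y16.0
G1 X0.0 Y16.0
G1 X0.0 Y0.0
; layer 3
G0 Z7.0
G0 X0.0 Y0.0
G1 X26.0 Y0.0
G1 X26.0 Y12.0
G1 X0.0 Y12.0
G1 X0.0 Y0.0
; layer 4
G0 Z9.3
G0 X0.0 Y0.0
G1 X26.0 Y0.0
G1 X26.0 Y8.0
G1 X0.0 Y8.0
G1 X0.0 Y0.0
; layer 5
G0 Z11.7
G0 X0.0 Y0.0
G1 X26.0 Y0.0
G1 X26.0 Y4.0
G1 X0.0 Y4.0
G1 X0.0 Y0.0
M2 ; end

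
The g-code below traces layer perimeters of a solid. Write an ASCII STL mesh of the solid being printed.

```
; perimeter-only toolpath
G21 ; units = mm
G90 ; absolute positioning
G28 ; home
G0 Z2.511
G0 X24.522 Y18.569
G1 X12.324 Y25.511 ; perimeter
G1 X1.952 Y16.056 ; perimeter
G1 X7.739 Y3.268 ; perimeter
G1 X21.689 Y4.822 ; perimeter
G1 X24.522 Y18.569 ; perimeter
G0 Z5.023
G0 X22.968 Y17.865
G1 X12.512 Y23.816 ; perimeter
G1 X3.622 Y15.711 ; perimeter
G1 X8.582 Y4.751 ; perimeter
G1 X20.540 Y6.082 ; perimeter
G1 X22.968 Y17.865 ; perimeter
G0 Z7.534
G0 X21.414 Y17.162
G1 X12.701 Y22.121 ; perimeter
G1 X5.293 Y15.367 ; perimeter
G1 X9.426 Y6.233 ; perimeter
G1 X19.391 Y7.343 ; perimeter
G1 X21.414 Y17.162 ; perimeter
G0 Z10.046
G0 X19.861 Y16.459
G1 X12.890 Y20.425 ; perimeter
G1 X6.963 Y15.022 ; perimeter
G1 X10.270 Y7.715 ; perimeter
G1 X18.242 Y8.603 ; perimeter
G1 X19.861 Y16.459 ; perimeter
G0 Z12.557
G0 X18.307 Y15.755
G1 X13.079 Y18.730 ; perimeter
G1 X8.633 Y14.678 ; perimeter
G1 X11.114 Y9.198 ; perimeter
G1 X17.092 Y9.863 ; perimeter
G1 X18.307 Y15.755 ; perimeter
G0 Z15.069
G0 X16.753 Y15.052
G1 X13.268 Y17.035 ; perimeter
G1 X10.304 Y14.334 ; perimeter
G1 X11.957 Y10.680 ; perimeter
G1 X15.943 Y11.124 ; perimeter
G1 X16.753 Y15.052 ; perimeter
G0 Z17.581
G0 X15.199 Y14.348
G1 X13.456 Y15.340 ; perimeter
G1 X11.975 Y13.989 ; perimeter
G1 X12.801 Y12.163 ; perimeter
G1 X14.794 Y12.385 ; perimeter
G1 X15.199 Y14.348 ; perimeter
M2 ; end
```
solid part
  facet normal 0.0000 0.0000 -1.0000
    outer loop
      vertex 0.281 16.400 0.000
      vertex 12.135 27.206 0.000
      vertex 26.076 19.272 0.000
    endloop
  endfacet
  facet normal 0.0000 0.0000 -1.0000
    outer loop
      vertex 6.895 1.786 0.000
      vertex 0.281 16.400 0.000
      vertex 26.076 19.272 0.000
    endloop
  endfacet
  facet normal 0.0000 0.0000 -1.0000
    outer loop
      vertex 22.838 3.561 0.000
      vertex 6.895 1.786 0.000
      vertex 26.076 19.272 0.000
    endloop
  endfacet
  facet normal 0.4335 0.7617 0.4815
    outer loop
      vertex 26.076 19.272 0.000
      vertex 12.135 27.206 0.000
      vertex 13.645 13.645 20.092
    endloop
  endfacet
  facet normal -0.5904 0.6477 0.4815
    outer loop
      vertex 12.135 27.206 0.000
      vertex 0.281 16.400 0.000
      vertex 13.645 13.645 20.092
    endloop
  endfacet
  facet normal -0.7985 -0.3614 0.4815
    outer loop
      vertex 0.281 16.400 0.000
      vertex 6.895 1.786 0.000
      vertex 13.645 13.645 20.092
    endloop
  endfacet
  facet normal 0.0970 -0.8710 0.4815
    outer loop
      vertex 6.895 1.786 0.000
      vertex 22.838 3.561 0.000
      vertex 13.645 13.645 20.092
    endloop
  endfacet
  facet normal 0.8584 -0.1769 0.4815
    outer loop
      vertex 22.838 3.561 0.000
      vertex 26.076 19.272 0.000
      vertex 13.645 13.645 20.092
    endloop
  endfacet
endsolid part

The G0 Z moves step by Δz≈2.511 mm. The G1 loops shrink linearly with z, so the solid tapers from its base footprint up to z≈20.1. Closing with a flat bottom cap and the tapered top and triangulating gives 8 facets — a regular 5-sided pyramid, base circumscribed radius ≈ 13.6 mm, apex at z ≈ 20.1 mm.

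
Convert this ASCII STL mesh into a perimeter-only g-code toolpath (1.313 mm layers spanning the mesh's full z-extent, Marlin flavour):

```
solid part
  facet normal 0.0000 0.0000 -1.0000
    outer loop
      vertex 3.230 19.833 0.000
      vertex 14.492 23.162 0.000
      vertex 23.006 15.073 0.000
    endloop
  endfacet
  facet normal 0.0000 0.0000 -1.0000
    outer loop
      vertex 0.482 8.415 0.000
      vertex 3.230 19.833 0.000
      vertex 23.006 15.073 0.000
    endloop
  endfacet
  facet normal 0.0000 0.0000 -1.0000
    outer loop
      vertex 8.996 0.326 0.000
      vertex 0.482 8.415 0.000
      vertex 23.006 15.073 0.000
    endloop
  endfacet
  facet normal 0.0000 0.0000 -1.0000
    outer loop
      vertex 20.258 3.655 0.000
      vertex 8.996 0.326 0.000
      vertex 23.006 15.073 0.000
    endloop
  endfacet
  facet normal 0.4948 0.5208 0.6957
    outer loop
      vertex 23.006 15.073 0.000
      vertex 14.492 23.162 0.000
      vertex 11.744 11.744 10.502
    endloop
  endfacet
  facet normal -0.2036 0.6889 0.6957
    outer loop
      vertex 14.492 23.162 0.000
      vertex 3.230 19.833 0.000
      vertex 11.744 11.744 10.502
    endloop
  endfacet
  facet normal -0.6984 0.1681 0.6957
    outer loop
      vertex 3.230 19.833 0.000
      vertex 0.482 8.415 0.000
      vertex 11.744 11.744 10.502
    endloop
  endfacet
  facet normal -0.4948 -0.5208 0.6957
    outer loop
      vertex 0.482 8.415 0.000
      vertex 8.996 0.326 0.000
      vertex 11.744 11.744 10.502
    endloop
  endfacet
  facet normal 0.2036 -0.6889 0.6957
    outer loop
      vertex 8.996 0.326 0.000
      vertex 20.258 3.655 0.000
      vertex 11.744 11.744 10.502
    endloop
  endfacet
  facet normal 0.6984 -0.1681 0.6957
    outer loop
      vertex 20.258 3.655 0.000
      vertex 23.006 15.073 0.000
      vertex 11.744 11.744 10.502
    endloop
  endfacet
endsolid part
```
; perimeter-only toolpath
G21 ; units = mm
G90 ; absolute positioning
G28 ; home
; layer 1
G0 Z1.313
G0 X21.598 Y14.657
G1 X14.149 Y21.735
G1 X4.294 Y18.822
G1 X1.890 Y8.831
G1 X9.340 Y1.753
G1 X19.194 Y4.666
G1 X21.598 Y14.657
; layer 2
G0 Z2.626
G0 X20.191 Y14.241
G1 X13.805 Y20.307
G1 X5.358 Y17.811
G1 X3.297 Y9.247
G1 X9.683 Y3.180
G1 X18.130 Y5.677
G1 X20.191 Y14.241
; layer 3
G0 Z3.938
G0 X18.783 Y13.825
G1 X13.462 Y18.880
G1 X6.423 Y16.800
G1 X4.705 Y9.663
G1 X10.027 Y4.608
G1 X17.065 Y6.688
G1 X18.783 Y13.825
; layer 4
G0 Z5.251
G0 X17.375 Y13.409
G1 X13.118 Y17.453
G1 X7.487 Y15.788
G1 X6.113 Y10.079
G1 X10.370 Y6.035
G1 X16.001 Y7.699
G1 X17.375 Y13.409
; layer 5
G0 Z6.564
G0 X15.967 Y12.992
G1 X12.774 Y16.026
G1 X8.551 Y14.777
G1 X7.521 Y10.496
G1 X10.713 Y7.462
G1 X14.937 Y8.711
G1 X15.967 Y12.992
; layer 6
G0 Z7.877
G0 X14.559 Y12.576
G1 X12.431 Y14.598
G1 X9.615 Y13.766
G1 X8.928 Y10.912
G1 X11.057 Y8.889
G1 X13.872 Y9.722
G1 X14.559 Y12.576
; layer 7
G0 Z9.189
G0 X13.152 Y12.160
G1 X12.088 Y13.171
G1 X10.680 Y12.755
G1 X10.336 Y11.328
G1 X11.401 Y10.317
G1 X12.808 Y10.733
G1 X13.152 Y12.160
M2 ; end

The solid is a regular 6-sided pyramid, base circumscribed radius ≈ 11.7 mm, apex at z ≈ 10.5 mm. Slicing at Δz = 1.313 mm — 8 equal slices spanning the solid's height, so layer i sits at z = i·h/8 — gives 7 non-empty perimeters. Each is a 6-segment closed polygon; G0 lifts to the layer z and rapids to the start vertex, then G1 traces the edges. The cross-section shrinks linearly with z (the slice at the apex is degenerate and omitted).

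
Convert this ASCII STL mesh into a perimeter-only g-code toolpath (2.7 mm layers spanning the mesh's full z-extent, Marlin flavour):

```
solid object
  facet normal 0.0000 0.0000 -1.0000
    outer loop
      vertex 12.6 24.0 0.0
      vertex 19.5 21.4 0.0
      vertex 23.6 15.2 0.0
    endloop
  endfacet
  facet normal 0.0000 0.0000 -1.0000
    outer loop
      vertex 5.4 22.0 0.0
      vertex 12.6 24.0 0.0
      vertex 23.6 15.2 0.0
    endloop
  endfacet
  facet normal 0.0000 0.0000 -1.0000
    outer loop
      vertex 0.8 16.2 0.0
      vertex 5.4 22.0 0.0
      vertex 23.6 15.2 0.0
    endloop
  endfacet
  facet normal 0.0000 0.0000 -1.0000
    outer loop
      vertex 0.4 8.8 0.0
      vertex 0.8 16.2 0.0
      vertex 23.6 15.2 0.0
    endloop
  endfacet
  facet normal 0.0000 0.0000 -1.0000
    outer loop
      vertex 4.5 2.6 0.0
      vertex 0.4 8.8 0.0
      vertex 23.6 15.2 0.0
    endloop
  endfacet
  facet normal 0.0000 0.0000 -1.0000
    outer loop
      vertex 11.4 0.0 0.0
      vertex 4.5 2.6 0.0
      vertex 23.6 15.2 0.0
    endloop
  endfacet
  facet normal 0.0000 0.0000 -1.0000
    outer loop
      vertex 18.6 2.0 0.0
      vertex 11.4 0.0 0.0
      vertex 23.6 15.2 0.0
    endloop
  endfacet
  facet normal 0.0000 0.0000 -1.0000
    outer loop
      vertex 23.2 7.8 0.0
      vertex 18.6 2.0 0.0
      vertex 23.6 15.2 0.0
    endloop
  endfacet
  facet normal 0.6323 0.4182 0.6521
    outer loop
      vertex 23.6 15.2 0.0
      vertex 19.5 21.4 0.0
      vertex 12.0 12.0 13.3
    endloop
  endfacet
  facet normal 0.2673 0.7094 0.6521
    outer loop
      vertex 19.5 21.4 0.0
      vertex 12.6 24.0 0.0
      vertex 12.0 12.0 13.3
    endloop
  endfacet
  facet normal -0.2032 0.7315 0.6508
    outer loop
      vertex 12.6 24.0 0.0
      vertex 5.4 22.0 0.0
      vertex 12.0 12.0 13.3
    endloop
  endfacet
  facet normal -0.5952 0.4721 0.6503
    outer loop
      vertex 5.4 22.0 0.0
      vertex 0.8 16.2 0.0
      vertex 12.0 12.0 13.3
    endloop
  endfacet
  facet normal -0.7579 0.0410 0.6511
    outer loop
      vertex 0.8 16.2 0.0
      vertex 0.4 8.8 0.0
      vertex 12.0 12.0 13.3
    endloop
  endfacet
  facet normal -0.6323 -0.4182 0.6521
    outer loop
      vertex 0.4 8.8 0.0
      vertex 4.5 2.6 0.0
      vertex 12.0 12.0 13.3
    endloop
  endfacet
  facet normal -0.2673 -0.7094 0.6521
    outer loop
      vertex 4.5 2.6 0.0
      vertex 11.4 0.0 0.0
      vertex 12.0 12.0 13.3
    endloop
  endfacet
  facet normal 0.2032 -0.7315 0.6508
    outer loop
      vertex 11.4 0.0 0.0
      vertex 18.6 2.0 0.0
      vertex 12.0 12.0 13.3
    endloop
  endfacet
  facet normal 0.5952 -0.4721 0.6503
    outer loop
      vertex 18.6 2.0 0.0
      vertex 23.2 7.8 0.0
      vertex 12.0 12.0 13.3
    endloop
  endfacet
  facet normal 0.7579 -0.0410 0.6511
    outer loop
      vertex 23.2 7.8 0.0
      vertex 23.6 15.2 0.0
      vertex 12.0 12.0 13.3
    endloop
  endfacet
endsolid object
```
; perimeter-only toolpath
G21 ; units = mm
G90 ; absolute positioning
G28 ; home
; layer 1
G0 Z2.7
G0 X21.3 Y14.6
G1 X18.0 Y19.5
G1 X12.5 Y21.6
G1 X6.7 Y20.0
G1 X3.0 Y15.4
G1 X2.7 Y9.4
G1 X6.0 Y4.5
G1 X11.5 Y2.4
G1 X17.3 Y4.0
G1 X21.0 Y8.6
G1 X21.3 Y14.6
; layer 2
G0 Z5.3
G0 X19.0 Y13.9
G1 X16.5 Y17.6
G1 X12.4 Y19.2
G1 X8.0 Y18.0
G1 X5.3 Y14.5
G1 X5.0 Y10.1
G1 X7.5 Y6.4
G1 X11.6 Y4.8
G1 X16.0 Y6.0
G1 X18.7 Y9.5
G1 X19.0 Y13.9
; layer 3
G0 Z8.0
G0 X16.6 Y13.3
G1 X15.0 Y15.8
G1 X12.2 Y16.8
G1 X9.4 Y16.0
G1 X7.5 Y13.7
G1 X7.4 Y10.7
G1 X9.0 Y8.2
G1 X11.8 Y7.2
G1 X14.6 Y8.0
G1 X16.5 Y10.3
G1 X16.6 Y13.3
; layer 4
G0 Z10.6
G0 X14.3 Y12.6
G1 X13.5 Y13.9
G1 X12.1 Y14.4
G1 X10.7 Y14.0
G1 X9.8 Y12.8
G1 X9.7 Y11.4
G1 X10.5 Y10.1
G1 X11.9 Y9.6
G1 X13.3 Y10.0
G1 X14.2 Y11.2
G1 X14.3 Y12.6
M2 ; end

The solid is a regular 10-sided pyramid, base circumscribed radius ≈ 12 mm, apex at z ≈ 13.3 mm. Slicing at Δz = 2.7 mm — 5 equal slices spanning the solid's height, so layer i sits at z = i·h/5 — gives 4 non-empty perimeters. Each is a 10-segment closed polygon; G0 lifts to the layer z and rapids to the start vertex, then G1 traces the edges. The cross-section shrinks linearly with z (the slice at the apex is degenerate and omitted).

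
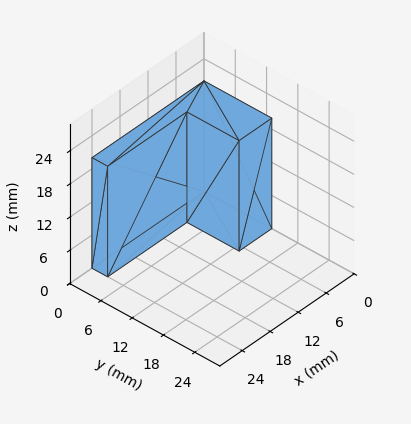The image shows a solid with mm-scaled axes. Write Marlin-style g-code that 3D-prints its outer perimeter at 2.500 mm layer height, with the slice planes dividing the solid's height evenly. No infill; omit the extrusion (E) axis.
Reading the render: the shape is an L-shaped prism: outer 24 × 13 mm, arm thicknesses ≈ 3 mm (horizontal) and 7 mm (vertical), extruded 20 mm in z (dimensions read to the nearest mm from the axis ticks). For the g-code, the solid's height is divided into equal slices at the stated Δz and each level perimeter traced with G1 moves after a G0 lift.

; perimeter-only toolpath
G21 ; units = mm
G90 ; absolute positioning
G28 ; home
; layer 1
G0 Z2.500
G0 X0.000 Y0.000
G1 X24.000 Y0.000
G1 X24.000 Y3.000
G1 X7.000 Y3.000
G1 X7.000 Y13.000
G1 X0.000 Y13.000
G1 X0.000 Y0.000
; layer 2
G0 Z5.000
G0 X0.000 Y0.000
G1 X24.000 Y0.000
G1 X24.000 Y3.000
G1 X7.000 Y3.000
G1 X7.000 Y13.000
G1 X0.000 Y13.000
G1 X0.000 Y0.000
; layer 3
G0 Z7.500
G0 X0.000 Y0.000
G1 X24.000 Y0.000
G1 X24.000 Y3.000
G1 X7.000 Y3.000
G1 X7.000 Y13.000
G1 X0.000 Y13.000
G1 X0.000 Y0.000
; layer 4
G0 Z10.000
G0 X0.000 Y0.000
G1 X24.000 Y0.000
G1 X24.000 Y3.000
G1 X7.000 Y3.000
G1 X7.000 Y13.000
G1 X0.000 Y13.000
G1 X0.000 Y0.000
; layer 5
G0 Z12.500
G0 X0.000 Y0.000
G1 X24.000 Y0.000
G1 X24.000 Y3.000
G1 X7.000 Y3.000
G1 X7.000 Y13.000
G1 X0.000 Y13.000
G1 X0.000 Y0.000
; layer 6
G0 Z15.000
G0 X0.000 Y0.000
G1 X24.000 Y0.000
G1 X24.000 Y3.000
G1 X7.000 Y3.000
G1 X7.000 Y13.000
G1 X0.000 Y13.000
G1 X0.000 Y0.000
; layer 7
G0 Z17.500
G0 X0.000 Y0.000
G1 X24.000 Y0.000
G1 X24.000 Y3.000
G1 X7.000 Y3.000
G1 X7.000 Y13.000
G1 X0.000 Y13.000
G1 X0.000 Y0.000
; layer 8
G0 Z20.000
G0 X0.000 Y0.000
G1 X24.000 Y0.000
G1 X24.000 Y3.000
G1 X7.000 Y3.000
G1 X7.000 Y13.000
G1 X0.000 Y13.000
G1 X0.000 Y0.000
M2 ; end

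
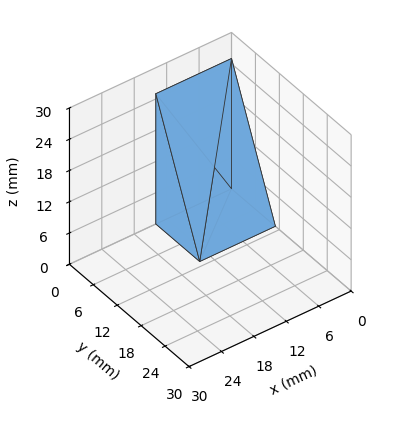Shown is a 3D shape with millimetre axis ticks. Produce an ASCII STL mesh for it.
Reading the render: the shape is a wedge (ramp): 14 × 11 mm base, rising to 25 mm along the y=0 edge and sloping linearly to z=0 at y=11 (dimensions read to the nearest mm from the axis ticks). For the STL, each face is triangulated and given an outward normal.

solid part
  facet normal 0.0000 0.0000 -1.0000
    outer loop
      vertex 14.00 11.00 0.00
      vertex 14.00 0.00 0.00
      vertex 0.00 0.00 0.00
    endloop
  endfacet
  facet normal 0.0000 0.0000 -1.0000
    outer loop
      vertex 0.00 11.00 0.00
      vertex 14.00 11.00 0.00
      vertex 0.00 0.00 0.00
    endloop
  endfacet
  facet normal 0.0000 -1.0000 0.0000
    outer loop
      vertex 0.00 0.00 0.00
      vertex 14.00 0.00 0.00
      vertex 14.00 0.00 25.00
    endloop
  endfacet
  facet normal 0.0000 -1.0000 0.0000
    outer loop
      vertex 0.00 0.00 0.00
      vertex 14.00 0.00 25.00
      vertex 0.00 0.00 25.00
    endloop
  endfacet
  facet normal 0.0000 0.9153 0.4027
    outer loop
      vertex 0.00 0.00 25.00
      vertex 14.00 0.00 25.00
      vertex 14.00 11.00 0.00
    endloop
  endfacet
  facet normal 0.0000 0.9153 0.4027
    outer loop
      vertex 0.00 0.00 25.00
      vertex 14.00 11.00 0.00
      vertex 0.00 11.00 0.00
    endloop
  endfacet
  facet normal -1.0000 0.0000 0.0000
    outer loop
      vertex 0.00 0.00 25.00
      vertex 0.00 11.00 0.00
      vertex 0.00 0.00 0.00
    endloop
  endfacet
  facet normal 1.0000 0.0000 0.0000
    outer loop
      vertex 14.00 0.00 0.00
      vertex 14.00 11.00 0.00
      vertex 14.00 0.00 25.00
    endloop
  endfacet
endsolid part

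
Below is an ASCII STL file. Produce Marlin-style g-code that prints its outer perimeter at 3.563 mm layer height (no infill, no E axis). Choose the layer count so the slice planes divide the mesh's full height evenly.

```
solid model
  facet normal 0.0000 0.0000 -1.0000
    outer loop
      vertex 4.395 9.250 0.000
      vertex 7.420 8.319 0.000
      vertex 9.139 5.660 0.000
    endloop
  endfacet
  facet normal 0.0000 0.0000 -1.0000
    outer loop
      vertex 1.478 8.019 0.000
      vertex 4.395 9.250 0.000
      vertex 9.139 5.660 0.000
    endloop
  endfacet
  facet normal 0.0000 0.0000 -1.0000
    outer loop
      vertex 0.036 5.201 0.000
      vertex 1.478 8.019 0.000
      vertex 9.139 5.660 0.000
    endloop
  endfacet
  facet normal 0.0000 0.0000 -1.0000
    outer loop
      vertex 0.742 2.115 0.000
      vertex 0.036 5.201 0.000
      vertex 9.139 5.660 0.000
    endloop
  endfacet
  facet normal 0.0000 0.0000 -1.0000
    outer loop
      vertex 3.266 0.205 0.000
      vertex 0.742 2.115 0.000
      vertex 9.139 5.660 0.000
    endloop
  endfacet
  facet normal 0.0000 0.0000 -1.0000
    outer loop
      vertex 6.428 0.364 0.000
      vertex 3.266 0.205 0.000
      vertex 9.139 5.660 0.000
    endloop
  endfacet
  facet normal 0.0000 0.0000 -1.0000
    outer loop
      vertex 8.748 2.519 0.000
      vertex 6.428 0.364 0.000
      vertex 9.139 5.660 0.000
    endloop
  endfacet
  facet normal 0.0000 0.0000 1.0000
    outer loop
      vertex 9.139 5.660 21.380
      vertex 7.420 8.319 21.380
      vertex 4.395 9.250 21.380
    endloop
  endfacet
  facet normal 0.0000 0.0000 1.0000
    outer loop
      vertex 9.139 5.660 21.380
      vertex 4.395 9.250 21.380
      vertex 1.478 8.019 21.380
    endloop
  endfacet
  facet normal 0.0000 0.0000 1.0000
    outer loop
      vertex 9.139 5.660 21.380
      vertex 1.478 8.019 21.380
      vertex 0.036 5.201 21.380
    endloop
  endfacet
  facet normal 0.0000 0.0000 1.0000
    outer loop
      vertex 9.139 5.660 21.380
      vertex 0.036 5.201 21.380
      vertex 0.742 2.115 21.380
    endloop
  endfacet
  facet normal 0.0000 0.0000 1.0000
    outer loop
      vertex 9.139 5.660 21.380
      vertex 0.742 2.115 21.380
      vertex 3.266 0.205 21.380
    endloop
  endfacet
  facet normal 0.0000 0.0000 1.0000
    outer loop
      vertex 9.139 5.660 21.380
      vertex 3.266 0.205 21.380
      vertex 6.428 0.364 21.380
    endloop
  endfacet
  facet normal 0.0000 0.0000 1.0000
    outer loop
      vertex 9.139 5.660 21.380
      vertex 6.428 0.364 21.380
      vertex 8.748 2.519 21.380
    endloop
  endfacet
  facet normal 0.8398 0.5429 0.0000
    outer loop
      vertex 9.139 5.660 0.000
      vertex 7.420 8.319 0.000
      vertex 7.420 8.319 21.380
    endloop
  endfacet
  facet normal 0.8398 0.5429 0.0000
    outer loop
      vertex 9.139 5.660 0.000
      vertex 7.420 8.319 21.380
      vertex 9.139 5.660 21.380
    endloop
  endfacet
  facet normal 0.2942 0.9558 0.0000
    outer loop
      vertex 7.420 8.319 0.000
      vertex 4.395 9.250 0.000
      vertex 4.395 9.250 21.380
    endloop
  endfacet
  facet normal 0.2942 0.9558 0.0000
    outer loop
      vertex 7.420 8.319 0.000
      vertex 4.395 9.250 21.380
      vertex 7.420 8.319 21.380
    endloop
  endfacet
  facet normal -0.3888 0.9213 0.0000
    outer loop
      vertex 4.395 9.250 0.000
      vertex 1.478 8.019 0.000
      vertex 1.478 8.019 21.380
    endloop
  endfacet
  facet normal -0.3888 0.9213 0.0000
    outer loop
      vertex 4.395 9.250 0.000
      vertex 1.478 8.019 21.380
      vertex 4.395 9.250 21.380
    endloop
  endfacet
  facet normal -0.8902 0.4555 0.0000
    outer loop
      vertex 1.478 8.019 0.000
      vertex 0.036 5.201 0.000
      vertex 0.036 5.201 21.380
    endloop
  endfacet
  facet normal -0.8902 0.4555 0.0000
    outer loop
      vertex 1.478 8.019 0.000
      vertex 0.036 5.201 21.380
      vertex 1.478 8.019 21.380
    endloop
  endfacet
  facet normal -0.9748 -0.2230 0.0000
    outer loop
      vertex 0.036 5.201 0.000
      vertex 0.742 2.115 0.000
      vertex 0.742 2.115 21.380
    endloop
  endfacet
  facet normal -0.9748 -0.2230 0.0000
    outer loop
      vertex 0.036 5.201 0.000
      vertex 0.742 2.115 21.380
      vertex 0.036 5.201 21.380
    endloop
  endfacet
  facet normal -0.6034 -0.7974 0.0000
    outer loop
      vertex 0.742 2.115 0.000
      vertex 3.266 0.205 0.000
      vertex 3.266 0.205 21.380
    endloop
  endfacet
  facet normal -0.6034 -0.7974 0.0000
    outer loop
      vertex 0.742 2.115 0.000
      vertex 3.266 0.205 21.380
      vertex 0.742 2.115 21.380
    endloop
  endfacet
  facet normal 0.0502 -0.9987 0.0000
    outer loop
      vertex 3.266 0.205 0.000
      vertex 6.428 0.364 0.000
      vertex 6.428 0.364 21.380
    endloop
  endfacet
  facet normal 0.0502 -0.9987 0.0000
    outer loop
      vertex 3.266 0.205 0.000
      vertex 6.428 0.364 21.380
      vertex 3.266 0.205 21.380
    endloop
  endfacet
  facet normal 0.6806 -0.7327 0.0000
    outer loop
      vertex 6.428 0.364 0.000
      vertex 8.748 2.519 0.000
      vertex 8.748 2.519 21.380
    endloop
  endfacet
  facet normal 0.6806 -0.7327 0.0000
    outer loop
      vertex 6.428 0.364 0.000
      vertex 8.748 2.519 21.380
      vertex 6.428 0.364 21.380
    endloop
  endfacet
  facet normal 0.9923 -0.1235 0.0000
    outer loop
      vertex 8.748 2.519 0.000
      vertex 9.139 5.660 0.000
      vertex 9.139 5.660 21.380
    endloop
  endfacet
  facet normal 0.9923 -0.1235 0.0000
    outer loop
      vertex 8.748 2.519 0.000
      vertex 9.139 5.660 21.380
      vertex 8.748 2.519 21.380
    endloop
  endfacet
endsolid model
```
; perimeter-only toolpath
G21 ; units = mm
G90 ; absolute positioning
G28 ; home
; layer 1
G0 Z3.563
G0 X9.139 Y5.660
G1 X7.420 Y8.319
G1 X4.395 Y9.250
G1 X1.478 Y8.019
G1 X0.036 Y5.201
G1 X0.742 Y2.115
G1 X3.266 Y0.205
G1 X6.428 Y0.364
G1 X8.748 Y2.519
G1 X9.139 Y5.660
; layer 2
G0 Z7.127
G0 X9.139 Y5.660
G1 X7.420 Y8.319
G1 X4.395 Y9.250
G1 X1.478 Y8.019
G1 X0.036 Y5.201
G1 X0.742 Y2.115
G1 X3.266 Y0.205
G1 X6.428 Y0.364
G1 X8.748 Y2.519
G1 X9.139 Y5.660
; layer 3
G0 Z10.690
G0 X9.139 Y5.660
G1 X7.420 Y8.319
G1 X4.395 Y9.250
G1 X1.478 Y8.019
G1 X0.036 Y5.201
G1 X0.742 Y2.115
G1 X3.266 Y0.205
G1 X6.428 Y0.364
G1 X8.748 Y2.519
G1 X9.139 Y5.660
; layer 4
G0 Z14.253
G0 X9.139 Y5.660
G1 X7.420 Y8.319
G1 X4.395 Y9.250
G1 X1.478 Y8.019
G1 X0.036 Y5.201
G1 X0.742 Y2.115
G1 X3.266 Y0.205
G1 X6.428 Y0.364
G1 X8.748 Y2.519
G1 X9.139 Y5.660
; layer 5
G0 Z17.817
G0 X9.139 Y5.660
G1 X7.420 Y8.319
G1 X4.395 Y9.250
G1 X1.478 Y8.019
G1 X0.036 Y5.201
G1 X0.742 Y2.115
G1 X3.266 Y0.205
G1 X6.428 Y0.364
G1 X8.748 Y2.519
G1 X9.139 Y5.660
; layer 6
G0 Z21.380
G0 X9.139 Y5.660
G1 X7.420 Y8.319
G1 X4.395 Y9.250
G1 X1.478 Y8.019
G1 X0.036 Y5.201
G1 X0.742 Y2.115
G1 X3.266 Y0.205
G1 X6.428 Y0.364
G1 X8.748 Y2.519
G1 X9.139 Y5.660
M2 ; end

The solid is a regular 9-sided prism (a cylinder approximated with 9 flat sides), circumscribed radius ≈ 4.63 mm, height ≈ 21.4 mm. Slicing at Δz = 3.563 mm — 6 equal slices spanning the solid's height, so layer i sits at z = i·h/6 — gives 6 non-empty perimeters. Each is a 9-segment closed polygon; G0 lifts to the layer z and rapids to the start vertex, then G1 traces the edges.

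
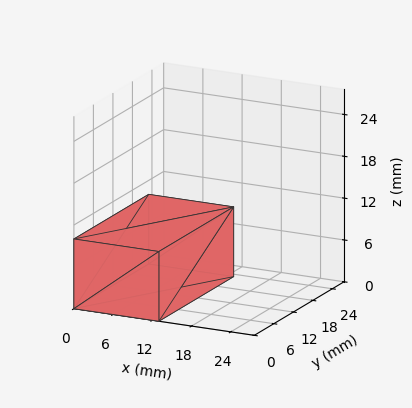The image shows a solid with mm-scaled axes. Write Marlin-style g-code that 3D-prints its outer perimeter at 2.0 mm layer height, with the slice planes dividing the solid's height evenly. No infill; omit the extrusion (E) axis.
Reading the render: the shape is a rectangular box, roughly 13 × 23 mm footprint and 10 mm tall (dimensions read to the nearest mm from the axis ticks). For the g-code, the solid's height is divided into equal slices at the stated Δz and each level perimeter traced with G1 moves after a G0 lift.

; perimeter-only toolpath
G21 ; units = mm
G90 ; absolute positioning
G28 ; home
; layer 1
G0 Z2.0
G0 X0.0 Y0.0
G1 X13.0 Y0.0
G1 X13.0 Y23.0
G1 X0.0 Y23.0
G1 X0.0 Y0.0
; layer 2
G0 Z4.0
G0 X0.0 Y0.0
G1 X13.0 Y0.0
G1 X13.0 Y23.0
G1 X0.0 Y23.0
G1 X0.0 Y0.0
; layer 3
G0 Z6.0
G0 X0.0 Y0.0
G1 X13.0 Y0.0
G1 X13.0 Y23.0
G1 X0.0 Y23.0
G1 X0.0 Y0.0
; layer 4
G0 Z8.0
G0 X0.0 Y0.0
G1 X13.0 Y0.0
G1 X13.0 Y23.0
G1 X0.0 Y23.0
G1 X0.0 Y0.0
; layer 5
G0 Z10.0
G0 X0.0 Y0.0
G1 X13.0 Y0.0
G1 X13.0 Y23.0
G1 X0.0 Y23.0
G1 X0.0 Y0.0
M2 ; end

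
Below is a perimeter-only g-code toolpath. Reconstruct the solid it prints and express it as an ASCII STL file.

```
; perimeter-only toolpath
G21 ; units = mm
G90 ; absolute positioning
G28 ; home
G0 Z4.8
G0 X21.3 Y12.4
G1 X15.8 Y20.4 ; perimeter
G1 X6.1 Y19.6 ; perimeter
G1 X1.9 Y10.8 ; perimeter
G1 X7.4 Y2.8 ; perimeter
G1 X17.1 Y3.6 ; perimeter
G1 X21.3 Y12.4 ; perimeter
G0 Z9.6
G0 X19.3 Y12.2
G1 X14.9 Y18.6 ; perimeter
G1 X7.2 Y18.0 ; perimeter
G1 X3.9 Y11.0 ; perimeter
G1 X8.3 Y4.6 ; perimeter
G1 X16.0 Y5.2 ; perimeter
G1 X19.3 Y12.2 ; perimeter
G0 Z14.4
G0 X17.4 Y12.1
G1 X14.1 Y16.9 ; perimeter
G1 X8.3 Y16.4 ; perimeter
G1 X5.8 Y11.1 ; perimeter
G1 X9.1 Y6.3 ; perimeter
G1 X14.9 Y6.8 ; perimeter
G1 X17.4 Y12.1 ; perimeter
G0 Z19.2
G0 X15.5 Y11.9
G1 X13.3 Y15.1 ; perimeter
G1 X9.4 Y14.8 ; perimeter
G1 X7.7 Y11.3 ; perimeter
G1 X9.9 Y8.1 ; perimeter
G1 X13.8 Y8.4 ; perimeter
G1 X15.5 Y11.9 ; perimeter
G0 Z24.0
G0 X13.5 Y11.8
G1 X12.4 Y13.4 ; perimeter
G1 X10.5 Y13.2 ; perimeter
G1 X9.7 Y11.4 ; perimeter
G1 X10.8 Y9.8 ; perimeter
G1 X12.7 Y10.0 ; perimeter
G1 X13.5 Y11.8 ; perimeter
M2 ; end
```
solid part
  facet normal 0.0000 0.0000 -1.0000
    outer loop
      vertex 5.0 21.2 0.0
      vertex 16.6 22.1 0.0
      vertex 23.2 12.5 0.0
    endloop
  endfacet
  facet normal 0.0000 0.0000 -1.0000
    outer loop
      vertex 0.0 10.7 0.0
      vertex 5.0 21.2 0.0
      vertex 23.2 12.5 0.0
    endloop
  endfacet
  facet normal 0.0000 0.0000 -1.0000
    outer loop
      vertex 6.6 1.1 0.0
      vertex 0.0 10.7 0.0
      vertex 23.2 12.5 0.0
    endloop
  endfacet
  facet normal 0.0000 0.0000 -1.0000
    outer loop
      vertex 18.2 2.0 0.0
      vertex 6.6 1.1 0.0
      vertex 23.2 12.5 0.0
    endloop
  endfacet
  facet normal 0.7779 0.5348 0.3300
    outer loop
      vertex 23.2 12.5 0.0
      vertex 16.6 22.1 0.0
      vertex 11.6 11.6 28.8
    endloop
  endfacet
  facet normal -0.0730 0.9410 0.3304
    outer loop
      vertex 16.6 22.1 0.0
      vertex 5.0 21.2 0.0
      vertex 11.6 11.6 28.8
    endloop
  endfacet
  facet normal -0.8521 0.4058 0.3305
    outer loop
      vertex 5.0 21.2 0.0
      vertex 0.0 10.7 0.0
      vertex 11.6 11.6 28.8
    endloop
  endfacet
  facet normal -0.7779 -0.5348 0.3300
    outer loop
      vertex 0.0 10.7 0.0
      vertex 6.6 1.1 0.0
      vertex 11.6 11.6 28.8
    endloop
  endfacet
  facet normal 0.0730 -0.9410 0.3304
    outer loop
      vertex 6.6 1.1 0.0
      vertex 18.2 2.0 0.0
      vertex 11.6 11.6 28.8
    endloop
  endfacet
  facet normal 0.8521 -0.4058 0.3305
    outer loop
      vertex 18.2 2.0 0.0
      vertex 23.2 12.5 0.0
      vertex 11.6 11.6 28.8
    endloop
  endfacet
endsolid part

The G0 Z moves step by Δz≈4.8 mm. The G1 loops shrink linearly with z, so the solid tapers from its base footprint up to z≈28.8. Closing with a flat bottom cap and the tapered top and triangulating gives 10 facets — a regular 6-sided pyramid, base circumscribed radius ≈ 11.6 mm, apex at z ≈ 28.8 mm.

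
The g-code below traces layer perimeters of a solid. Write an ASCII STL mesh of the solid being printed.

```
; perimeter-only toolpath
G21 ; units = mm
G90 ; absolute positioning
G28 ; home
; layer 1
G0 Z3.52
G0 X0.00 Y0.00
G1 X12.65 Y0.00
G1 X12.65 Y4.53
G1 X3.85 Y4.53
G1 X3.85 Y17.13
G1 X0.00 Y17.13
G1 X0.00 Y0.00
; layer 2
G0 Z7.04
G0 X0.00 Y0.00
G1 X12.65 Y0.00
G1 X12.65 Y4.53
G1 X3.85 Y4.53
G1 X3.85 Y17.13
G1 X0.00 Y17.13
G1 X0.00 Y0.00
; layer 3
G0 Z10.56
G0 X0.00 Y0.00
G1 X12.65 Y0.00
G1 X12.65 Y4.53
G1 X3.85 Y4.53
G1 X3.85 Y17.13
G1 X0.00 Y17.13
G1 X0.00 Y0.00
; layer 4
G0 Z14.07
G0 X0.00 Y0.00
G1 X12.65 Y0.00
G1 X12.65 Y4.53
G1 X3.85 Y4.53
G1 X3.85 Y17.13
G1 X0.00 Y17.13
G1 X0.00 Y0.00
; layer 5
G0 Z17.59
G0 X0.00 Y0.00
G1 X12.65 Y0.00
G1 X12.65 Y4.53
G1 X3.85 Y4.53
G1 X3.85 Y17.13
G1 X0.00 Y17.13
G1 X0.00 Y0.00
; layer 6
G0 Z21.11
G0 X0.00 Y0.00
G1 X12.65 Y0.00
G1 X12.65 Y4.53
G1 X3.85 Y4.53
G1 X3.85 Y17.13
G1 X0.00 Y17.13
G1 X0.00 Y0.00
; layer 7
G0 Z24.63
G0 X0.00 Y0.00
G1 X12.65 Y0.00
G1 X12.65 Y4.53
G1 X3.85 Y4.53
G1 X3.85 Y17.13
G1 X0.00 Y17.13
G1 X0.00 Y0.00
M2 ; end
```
solid part
  facet normal 0.0000 0.0000 -1.0000
    outer loop
      vertex 12.65 4.53 0.00
      vertex 12.65 0.00 0.00
      vertex 0.00 0.00 0.00
    endloop
  endfacet
  facet normal 0.0000 0.0000 -1.0000
    outer loop
      vertex 3.85 4.53 0.00
      vertex 12.65 4.53 0.00
      vertex 0.00 0.00 0.00
    endloop
  endfacet
  facet normal 0.0000 0.0000 -1.0000
    outer loop
      vertex 3.85 17.13 0.00
      vertex 3.85 4.53 0.00
      vertex 0.00 0.00 0.00
    endloop
  endfacet
  facet normal 0.0000 0.0000 -1.0000
    outer loop
      vertex 0.00 17.13 0.00
      vertex 3.85 17.13 0.00
      vertex 0.00 0.00 0.00
    endloop
  endfacet
  facet normal 0.0000 0.0000 1.0000
    outer loop
      vertex 0.00 0.00 24.63
      vertex 12.65 0.00 24.63
      vertex 12.65 4.53 24.63
    endloop
  endfacet
  facet normal 0.0000 0.0000 1.0000
    outer loop
      vertex 0.00 0.00 24.63
      vertex 12.65 4.53 24.63
      vertex 3.85 4.53 24.63
    endloop
  endfacet
  facet normal 0.0000 0.0000 1.0000
    outer loop
      vertex 0.00 0.00 24.63
      vertex 3.85 4.53 24.63
      vertex 3.85 17.13 24.63
    endloop
  endfacet
  facet normal 0.0000 0.0000 1.0000
    outer loop
      vertex 0.00 0.00 24.63
      vertex 3.85 17.13 24.63
      vertex 0.00 17.13 24.63
    endloop
  endfacet
  facet normal 0.0000 -1.0000 0.0000
    outer loop
      vertex 0.00 0.00 0.00
      vertex 12.65 0.00 0.00
      vertex 12.65 0.00 24.63
    endloop
  endfacet
  facet normal 0.0000 -1.0000 0.0000
    outer loop
      vertex 0.00 0.00 0.00
      vertex 12.65 0.00 24.63
      vertex 0.00 0.00 24.63
    endloop
  endfacet
  facet normal 1.0000 0.0000 0.0000
    outer loop
      vertex 12.65 0.00 0.00
      vertex 12.65 4.53 0.00
      vertex 12.65 4.53 24.63
    endloop
  endfacet
  facet normal 1.0000 0.0000 0.0000
    outer loop
      vertex 12.65 0.00 0.00
      vertex 12.65 4.53 24.63
      vertex 12.65 0.00 24.63
    endloop
  endfacet
  facet normal 0.0000 1.0000 0.0000
    outer loop
      vertex 12.65 4.53 0.00
      vertex 3.85 4.53 0.00
      vertex 3.85 4.53 24.63
    endloop
  endfacet
  facet normal 0.0000 1.0000 0.0000
    outer loop
      vertex 12.65 4.53 0.00
      vertex 3.85 4.53 24.63
      vertex 12.65 4.53 24.63
    endloop
  endfacet
  facet normal 1.0000 0.0000 0.0000
    outer loop
      vertex 3.85 4.53 0.00
      vertex 3.85 17.13 0.00
      vertex 3.85 17.13 24.63
    endloop
  endfacet
  facet normal 1.0000 0.0000 0.0000
    outer loop
      vertex 3.85 4.53 0.00
      vertex 3.85 17.13 24.63
      vertex 3.85 4.53 24.63
    endloop
  endfacet
  facet normal 0.0000 1.0000 0.0000
    outer loop
      vertex 3.85 17.13 0.00
      vertex 0.00 17.13 0.00
      vertex 0.00 17.13 24.63
    endloop
  endfacet
  facet normal 0.0000 1.0000 0.0000
    outer loop
      vertex 3.85 17.13 0.00
      vertex 0.00 17.13 24.63
      vertex 3.85 17.13 24.63
    endloop
  endfacet
  facet normal -1.0000 0.0000 0.0000
    outer loop
      vertex 0.00 17.13 0.00
      vertex 0.00 0.00 0.00
      vertex 0.00 0.00 24.63
    endloop
  endfacet
  facet normal -1.0000 0.0000 0.0000
    outer loop
      vertex 0.00 17.13 0.00
      vertex 0.00 0.00 24.63
      vertex 0.00 17.13 24.63
    endloop
  endfacet
endsolid part

The G0 Z moves step by Δz≈3.52 mm. Every layer's G1 loop is the same polygon, so the solid is a straight extrusion of it from z=0 to z≈24.6. Closing with flat bottom and top caps and triangulating gives 20 facets — an L-shaped prism: outer 12.7 × 17.1 mm, arm thicknesses ≈ 4.53 mm (horizontal) and 3.85 mm (vertical), extruded 24.6 mm in z.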